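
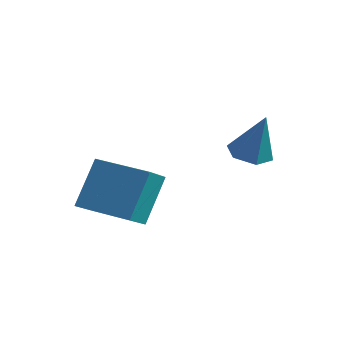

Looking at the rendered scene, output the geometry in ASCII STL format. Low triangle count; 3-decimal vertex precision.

solid 
facet normal -0.309 -0.025 -0.951
outer loop
vertex 4.111 2.382 1.519
vertex 3.529 2.887 1.695
vertex 4.232 3.161 1.459
endloop
endfacet
facet normal 0.987 -0.149 0.054
outer loop
vertex 4.111 2.382 1.519
vertex 4.232 3.161 1.459
vertex 4.091 2.933 3.425
endloop
endfacet
facet normal -0.309 -0.025 -0.951
outer loop
vertex 4.232 3.161 1.459
vertex 3.529 2.887 1.695
vertex 3.65 3.666 1.635
endloop
endfacet
facet normal 0.672 0.728 0.133
outer loop
vertex 4.232 3.161 1.459
vertex 3.65 3.666 1.635
vertex 4.091 2.933 3.425
endloop
endfacet
facet normal -0.308 -0.025 -0.951
outer loop
vertex 3.65 3.666 1.635
vertex 3.529 2.887 1.695
vertex 2.948 3.392 1.87
endloop
endfacet
facet normal -0.207 0.886 0.414
outer loop
vertex 3.65 3.666 1.635
vertex 2.948 3.392 1.87
vertex 4.091 2.933 3.425
endloop
endfacet
facet normal -0.308 -0.025 -0.951
outer loop
vertex 2.948 3.392 1.87
vertex 3.529 2.887 1.695
vertex 2.826 2.614 1.93
endloop
endfacet
facet normal -0.770 0.168 0.616
outer loop
vertex 2.948 3.392 1.87
vertex 2.826 2.614 1.93
vertex 4.091 2.933 3.425
endloop
endfacet
facet normal -0.309 -0.024 -0.951
outer loop
vertex 2.826 2.614 1.93
vertex 3.529 2.887 1.695
vertex 3.408 2.109 1.754
endloop
endfacet
facet normal -0.455 -0.711 0.536
outer loop
vertex 2.826 2.614 1.93
vertex 3.408 2.109 1.754
vertex 4.091 2.933 3.425
endloop
endfacet
facet normal -0.309 -0.024 -0.951
outer loop
vertex 3.408 2.109 1.754
vertex 3.529 2.887 1.695
vertex 4.111 2.382 1.519
endloop
endfacet
facet normal 0.423 -0.869 0.256
outer loop
vertex 3.408 2.109 1.754
vertex 4.111 2.382 1.519
vertex 4.091 2.933 3.425
endloop
endfacet
facet normal -0.996 -0.080 0.035
outer loop
vertex -1.025 -0.428 -0.721
vertex -1.056 0.71 0.984
vertex -1.126 0.541 -1.37
endloop
endfacet
facet normal 0.015 -0.555 -0.832
outer loop
vertex 0.976 0.71 -1.444
vertex -1.025 -0.428 -0.721
vertex -1.126 0.541 -1.37
endloop
endfacet
facet normal -0.996 -0.080 0.035
outer loop
vertex -1.126 0.541 -1.37
vertex -1.056 0.71 0.984
vertex -1.157 1.679 0.335
endloop
endfacet
facet normal -0.086 0.828 -0.554
outer loop
vertex -1.157 1.679 0.335
vertex 0.976 0.71 -1.444
vertex -1.126 0.541 -1.37
endloop
endfacet
facet normal 0.086 -0.828 0.554
outer loop
vertex -1.025 -0.428 -0.721
vertex 1.046 0.879 0.91
vertex -1.056 0.71 0.984
endloop
endfacet
facet normal 0.015 -0.555 -0.832
outer loop
vertex 1.077 -0.259 -0.795
vertex -1.025 -0.428 -0.721
vertex 0.976 0.71 -1.444
endloop
endfacet
facet normal 0.086 -0.828 0.554
outer loop
vertex 1.077 -0.259 -0.795
vertex 1.046 0.879 0.91
vertex -1.025 -0.428 -0.721
endloop
endfacet
facet normal -0.015 0.555 0.832
outer loop
vertex -1.056 0.71 0.984
vertex 1.046 0.879 0.91
vertex -1.157 1.679 0.335
endloop
endfacet
facet normal -0.086 0.828 -0.554
outer loop
vertex 0.945 1.848 0.261
vertex 0.976 0.71 -1.444
vertex -1.157 1.679 0.335
endloop
endfacet
facet normal -0.015 0.555 0.832
outer loop
vertex -1.157 1.679 0.335
vertex 1.046 0.879 0.91
vertex 0.945 1.848 0.261
endloop
endfacet
facet normal 0.996 0.080 -0.035
outer loop
vertex 0.945 1.848 0.261
vertex 1.077 -0.259 -0.795
vertex 0.976 0.71 -1.444
endloop
endfacet
facet normal 0.996 0.080 -0.035
outer loop
vertex 1.046 0.879 0.91
vertex 1.077 -0.259 -0.795
vertex 0.945 1.848 0.261
endloop
endfacet

endsolid


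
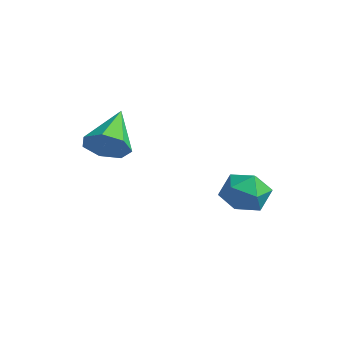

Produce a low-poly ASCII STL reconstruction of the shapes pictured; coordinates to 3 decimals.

solid 
facet normal 0.556 -0.628 -0.545
outer loop
vertex -2.775 -2.896 1.832
vertex -3.12 -2.532 1.06
vertex -2.371 -2.276 1.529
endloop
endfacet
facet normal 0.395 0.183 0.900
outer loop
vertex -2.775 -2.896 1.832
vertex -2.371 -2.276 1.529
vertex -4.22 -1.288 2.14
endloop
endfacet
facet normal 0.556 -0.628 -0.545
outer loop
vertex -2.371 -2.276 1.529
vertex -3.12 -2.532 1.06
vertex -2.532 -1.85 0.874
endloop
endfacet
facet normal 0.530 0.765 0.367
outer loop
vertex -2.371 -2.276 1.529
vertex -2.532 -1.85 0.874
vertex -4.22 -1.288 2.14
endloop
endfacet
facet normal 0.556 -0.628 -0.545
outer loop
vertex -2.532 -1.85 0.874
vertex -3.12 -2.532 1.06
vertex -3.135 -1.937 0.359
endloop
endfacet
facet normal 0.105 0.953 -0.284
outer loop
vertex -2.532 -1.85 0.874
vertex -3.135 -1.937 0.359
vertex -4.22 -1.288 2.14
endloop
endfacet
facet normal 0.555 -0.628 -0.545
outer loop
vertex -3.135 -1.937 0.359
vertex -3.12 -2.532 1.06
vertex -3.728 -2.472 0.372
endloop
endfacet
facet normal -0.560 0.608 -0.563
outer loop
vertex -3.135 -1.937 0.359
vertex -3.728 -2.472 0.372
vertex -4.22 -1.288 2.14
endloop
endfacet
facet normal 0.555 -0.628 -0.545
outer loop
vertex -3.728 -2.472 0.372
vertex -3.12 -2.532 1.06
vertex -3.863 -3.052 0.903
endloop
endfacet
facet normal -0.966 -0.013 -0.260
outer loop
vertex -3.728 -2.472 0.372
vertex -3.863 -3.052 0.903
vertex -4.22 -1.288 2.14
endloop
endfacet
facet normal 0.555 -0.628 -0.545
outer loop
vertex -3.863 -3.052 0.903
vertex -3.12 -2.532 1.06
vertex -3.438 -3.241 1.553
endloop
endfacet
facet normal -0.804 -0.442 0.398
outer loop
vertex -3.863 -3.052 0.903
vertex -3.438 -3.241 1.553
vertex -4.22 -1.288 2.14
endloop
endfacet
facet normal 0.556 -0.628 -0.545
outer loop
vertex -3.438 -3.241 1.553
vertex -3.12 -2.532 1.06
vertex -2.775 -2.896 1.832
endloop
endfacet
facet normal -0.200 -0.355 0.913
outer loop
vertex -3.438 -3.241 1.553
vertex -2.775 -2.896 1.832
vertex -4.22 -1.288 2.14
endloop
endfacet
facet normal -0.048 0.998 0.030
outer loop
vertex -1.188 2.569 -1.908
vertex -1.378 2.53 -0.917
vertex -0.425 2.586 -1.247
endloop
endfacet
facet normal 0.400 0.780 -0.481
outer loop
vertex -1.188 2.569 -1.908
vertex -0.425 2.586 -1.247
vertex -0.353 2.031 -2.087
endloop
endfacet
facet normal 0.034 0.363 -0.931
outer loop
vertex -1.188 2.569 -1.908
vertex -0.353 2.031 -2.087
vertex -1.26 1.631 -2.276
endloop
endfacet
facet normal -0.639 0.323 -0.698
outer loop
vertex -1.188 2.569 -1.908
vertex -1.26 1.631 -2.276
vertex -1.894 1.94 -1.553
endloop
endfacet
facet normal -0.690 0.716 -0.104
outer loop
vertex -1.188 2.569 -1.908
vertex -1.894 1.94 -1.553
vertex -1.378 2.53 -0.917
endloop
endfacet
facet normal 0.907 0.383 -0.175
outer loop
vertex -0.353 2.031 -2.087
vertex -0.425 2.586 -1.247
vertex -0.026 1.66 -1.207
endloop
endfacet
facet normal 0.182 0.736 0.652
outer loop
vertex -0.425 2.586 -1.247
vertex -1.378 2.53 -0.917
vertex -0.66 1.969 -0.484
endloop
endfacet
facet normal -0.856 0.279 0.436
outer loop
vertex -1.378 2.53 -0.917
vertex -1.894 1.94 -1.553
vertex -1.567 1.569 -0.673
endloop
endfacet
facet normal -0.773 -0.356 -0.526
outer loop
vertex -1.894 1.94 -1.553
vertex -1.26 1.631 -2.276
vertex -1.495 1.014 -1.513
endloop
endfacet
facet normal 0.317 -0.291 -0.903
outer loop
vertex -1.26 1.631 -2.276
vertex -0.353 2.031 -2.087
vertex -0.542 1.07 -1.843
endloop
endfacet
facet normal 0.639 -0.323 0.698
outer loop
vertex -0.732 1.031 -0.852
vertex -0.026 1.66 -1.207
vertex -0.66 1.969 -0.484
endloop
endfacet
facet normal -0.034 -0.363 0.931
outer loop
vertex -0.732 1.031 -0.852
vertex -0.66 1.969 -0.484
vertex -1.567 1.569 -0.673
endloop
endfacet
facet normal -0.400 -0.780 0.481
outer loop
vertex -0.732 1.031 -0.852
vertex -1.567 1.569 -0.673
vertex -1.495 1.014 -1.513
endloop
endfacet
facet normal 0.048 -0.998 -0.030
outer loop
vertex -0.732 1.031 -0.852
vertex -1.495 1.014 -1.513
vertex -0.542 1.07 -1.843
endloop
endfacet
facet normal 0.690 -0.716 0.104
outer loop
vertex -0.732 1.031 -0.852
vertex -0.542 1.07 -1.843
vertex -0.026 1.66 -1.207
endloop
endfacet
facet normal 0.773 0.356 0.526
outer loop
vertex -0.66 1.969 -0.484
vertex -0.026 1.66 -1.207
vertex -0.425 2.586 -1.247
endloop
endfacet
facet normal -0.317 0.291 0.903
outer loop
vertex -1.567 1.569 -0.673
vertex -0.66 1.969 -0.484
vertex -1.378 2.53 -0.917
endloop
endfacet
facet normal -0.907 -0.383 0.175
outer loop
vertex -1.495 1.014 -1.513
vertex -1.567 1.569 -0.673
vertex -1.894 1.94 -1.553
endloop
endfacet
facet normal -0.182 -0.736 -0.652
outer loop
vertex -0.542 1.07 -1.843
vertex -1.495 1.014 -1.513
vertex -1.26 1.631 -2.276
endloop
endfacet
facet normal 0.856 -0.279 -0.436
outer loop
vertex -0.026 1.66 -1.207
vertex -0.542 1.07 -1.843
vertex -0.353 2.031 -2.087
endloop
endfacet

endsolid


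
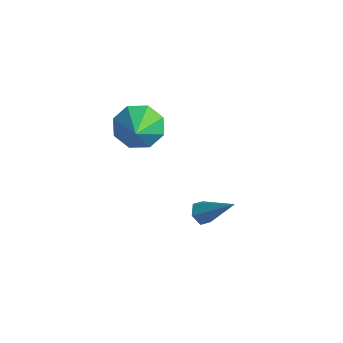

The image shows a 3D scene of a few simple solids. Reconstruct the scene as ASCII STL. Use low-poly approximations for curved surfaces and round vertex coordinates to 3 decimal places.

solid 
facet normal -0.653 0.553 -0.517
outer loop
vertex -2.74 -0.666 2.392
vertex -3.38 -0.704 3.16
vertex -2.641 -0.089 2.884
endloop
endfacet
facet normal 0.979 0.005 -0.202
outer loop
vertex -2.74 -0.666 2.392
vertex -2.641 -0.089 2.884
vertex -2.42 -1.516 3.92
endloop
endfacet
facet normal -0.653 0.553 -0.518
outer loop
vertex -2.641 -0.089 2.884
vertex -3.38 -0.704 3.16
vertex -2.975 0.129 3.538
endloop
endfacet
facet normal 0.872 0.369 0.322
outer loop
vertex -2.641 -0.089 2.884
vertex -2.975 0.129 3.538
vertex -2.42 -1.516 3.92
endloop
endfacet
facet normal -0.653 0.553 -0.518
outer loop
vertex -2.975 0.129 3.538
vertex -3.38 -0.704 3.16
vertex -3.546 -0.141 3.97
endloop
endfacet
facet normal 0.457 0.345 0.820
outer loop
vertex -2.975 0.129 3.538
vertex -3.546 -0.141 3.97
vertex -2.42 -1.516 3.92
endloop
endfacet
facet normal -0.653 0.553 -0.518
outer loop
vertex -3.546 -0.141 3.97
vertex -3.38 -0.704 3.16
vertex -4.02 -0.741 3.927
endloop
endfacet
facet normal -0.022 -0.054 0.998
outer loop
vertex -3.546 -0.141 3.97
vertex -4.02 -0.741 3.927
vertex -2.42 -1.516 3.92
endloop
endfacet
facet normal -0.652 0.553 -0.518
outer loop
vertex -4.02 -0.741 3.927
vertex -3.38 -0.704 3.16
vertex -4.119 -1.318 3.435
endloop
endfacet
facet normal -0.284 -0.593 0.753
outer loop
vertex -4.02 -0.741 3.927
vertex -4.119 -1.318 3.435
vertex -2.42 -1.516 3.92
endloop
endfacet
facet normal -0.652 0.553 -0.518
outer loop
vertex -4.119 -1.318 3.435
vertex -3.38 -0.704 3.16
vertex -3.785 -1.536 2.781
endloop
endfacet
facet normal -0.177 -0.957 0.229
outer loop
vertex -4.119 -1.318 3.435
vertex -3.785 -1.536 2.781
vertex -2.42 -1.516 3.92
endloop
endfacet
facet normal -0.653 0.553 -0.517
outer loop
vertex -3.785 -1.536 2.781
vertex -3.38 -0.704 3.16
vertex -3.214 -1.266 2.349
endloop
endfacet
facet normal 0.238 -0.933 -0.269
outer loop
vertex -3.785 -1.536 2.781
vertex -3.214 -1.266 2.349
vertex -2.42 -1.516 3.92
endloop
endfacet
facet normal -0.653 0.553 -0.517
outer loop
vertex -3.214 -1.266 2.349
vertex -3.38 -0.704 3.16
vertex -2.74 -0.666 2.392
endloop
endfacet
facet normal 0.717 -0.534 -0.447
outer loop
vertex -3.214 -1.266 2.349
vertex -2.74 -0.666 2.392
vertex -2.42 -1.516 3.92
endloop
endfacet
facet normal -0.671 -0.334 -0.662
outer loop
vertex 1.146 -1.307 1.269
vertex 0.79 -0.984 1.467
vertex 1.095 -0.826 1.078
endloop
endfacet
facet normal 0.882 -0.090 -0.462
outer loop
vertex 1.146 -1.307 1.269
vertex 1.095 -0.826 1.078
vertex 1.93 -0.416 2.593
endloop
endfacet
facet normal -0.671 -0.334 -0.662
outer loop
vertex 1.095 -0.826 1.078
vertex 0.79 -0.984 1.467
vertex 0.739 -0.503 1.276
endloop
endfacet
facet normal 0.446 0.771 -0.455
outer loop
vertex 1.095 -0.826 1.078
vertex 0.739 -0.503 1.276
vertex 1.93 -0.416 2.593
endloop
endfacet
facet normal -0.671 -0.334 -0.662
outer loop
vertex 0.739 -0.503 1.276
vertex 0.79 -0.984 1.467
vertex 0.433 -0.661 1.666
endloop
endfacet
facet normal -0.265 0.948 0.177
outer loop
vertex 0.739 -0.503 1.276
vertex 0.433 -0.661 1.666
vertex 1.93 -0.416 2.593
endloop
endfacet
facet normal -0.671 -0.334 -0.662
outer loop
vertex 0.433 -0.661 1.666
vertex 0.79 -0.984 1.467
vertex 0.484 -1.142 1.857
endloop
endfacet
facet normal -0.539 0.261 0.801
outer loop
vertex 0.433 -0.661 1.666
vertex 0.484 -1.142 1.857
vertex 1.93 -0.416 2.593
endloop
endfacet
facet normal -0.671 -0.334 -0.662
outer loop
vertex 0.484 -1.142 1.857
vertex 0.79 -0.984 1.467
vertex 0.84 -1.465 1.659
endloop
endfacet
facet normal -0.103 -0.600 0.794
outer loop
vertex 0.484 -1.142 1.857
vertex 0.84 -1.465 1.659
vertex 1.93 -0.416 2.593
endloop
endfacet
facet normal -0.671 -0.334 -0.662
outer loop
vertex 0.84 -1.465 1.659
vertex 0.79 -0.984 1.467
vertex 1.146 -1.307 1.269
endloop
endfacet
facet normal 0.608 -0.777 0.163
outer loop
vertex 0.84 -1.465 1.659
vertex 1.146 -1.307 1.269
vertex 1.93 -0.416 2.593
endloop
endfacet

endsolid


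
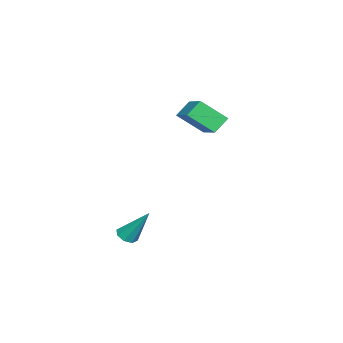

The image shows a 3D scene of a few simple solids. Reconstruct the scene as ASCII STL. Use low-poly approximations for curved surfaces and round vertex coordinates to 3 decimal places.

solid 
facet normal -0.080 -0.557 -0.827
outer loop
vertex 1.538 -0.411 -3.985
vertex 0.946 -0.455 -3.898
vertex 1.304 -0.073 -4.19
endloop
endfacet
facet normal 0.849 0.515 -0.120
outer loop
vertex 1.538 -0.411 -3.985
vertex 1.304 -0.073 -4.19
vertex 1.114 0.715 -2.162
endloop
endfacet
facet normal -0.080 -0.557 -0.827
outer loop
vertex 1.304 -0.073 -4.19
vertex 0.946 -0.455 -3.898
vertex 0.861 0.041 -4.224
endloop
endfacet
facet normal 0.259 0.908 -0.329
outer loop
vertex 1.304 -0.073 -4.19
vertex 0.861 0.041 -4.224
vertex 1.114 0.715 -2.162
endloop
endfacet
facet normal -0.079 -0.557 -0.827
outer loop
vertex 0.861 0.041 -4.224
vertex 0.946 -0.455 -3.898
vertex 0.467 -0.136 -4.067
endloop
endfacet
facet normal -0.472 0.854 -0.221
outer loop
vertex 0.861 0.041 -4.224
vertex 0.467 -0.136 -4.067
vertex 1.114 0.715 -2.162
endloop
endfacet
facet normal -0.079 -0.557 -0.827
outer loop
vertex 0.467 -0.136 -4.067
vertex 0.946 -0.455 -3.898
vertex 0.354 -0.5 -3.811
endloop
endfacet
facet normal -0.914 0.382 0.140
outer loop
vertex 0.467 -0.136 -4.067
vertex 0.354 -0.5 -3.811
vertex 1.114 0.715 -2.162
endloop
endfacet
facet normal -0.079 -0.559 -0.825
outer loop
vertex 0.354 -0.5 -3.811
vertex 0.946 -0.455 -3.898
vertex 0.588 -0.837 -3.605
endloop
endfacet
facet normal -0.808 -0.230 0.542
outer loop
vertex 0.354 -0.5 -3.811
vertex 0.588 -0.837 -3.605
vertex 1.114 0.715 -2.162
endloop
endfacet
facet normal -0.080 -0.558 -0.826
outer loop
vertex 0.588 -0.837 -3.605
vertex 0.946 -0.455 -3.898
vertex 1.031 -0.951 -3.571
endloop
endfacet
facet normal -0.218 -0.624 0.750
outer loop
vertex 0.588 -0.837 -3.605
vertex 1.031 -0.951 -3.571
vertex 1.114 0.715 -2.162
endloop
endfacet
facet normal -0.082 -0.558 -0.826
outer loop
vertex 1.031 -0.951 -3.571
vertex 0.946 -0.455 -3.898
vertex 1.425 -0.775 -3.729
endloop
endfacet
facet normal 0.512 -0.569 0.643
outer loop
vertex 1.031 -0.951 -3.571
vertex 1.425 -0.775 -3.729
vertex 1.114 0.715 -2.162
endloop
endfacet
facet normal -0.080 -0.557 -0.827
outer loop
vertex 1.425 -0.775 -3.729
vertex 0.946 -0.455 -3.898
vertex 1.538 -0.411 -3.985
endloop
endfacet
facet normal 0.954 -0.098 0.282
outer loop
vertex 1.425 -0.775 -3.729
vertex 1.538 -0.411 -3.985
vertex 1.114 0.715 -2.162
endloop
endfacet
facet normal -0.768 -0.518 -0.376
outer loop
vertex -3.654 0.492 2.314
vertex -4.321 0.951 3.044
vertex -3.982 1.787 1.2
endloop
endfacet
facet normal 0.612 -0.421 -0.669
outer loop
vertex -2.439 2.829 1.956
vertex -3.654 0.492 2.314
vertex -3.982 1.787 1.2
endloop
endfacet
facet normal -0.768 -0.518 -0.376
outer loop
vertex -3.982 1.787 1.2
vertex -4.321 0.951 3.044
vertex -4.649 2.246 1.929
endloop
endfacet
facet normal -0.188 0.744 -0.641
outer loop
vertex -4.649 2.246 1.929
vertex -2.439 2.829 1.956
vertex -3.982 1.787 1.2
endloop
endfacet
facet normal 0.189 -0.744 0.641
outer loop
vertex -3.654 0.492 2.314
vertex -2.778 1.993 3.8
vertex -4.321 0.951 3.044
endloop
endfacet
facet normal 0.613 -0.421 -0.669
outer loop
vertex -2.111 1.534 3.071
vertex -3.654 0.492 2.314
vertex -2.439 2.829 1.956
endloop
endfacet
facet normal 0.188 -0.744 0.641
outer loop
vertex -2.111 1.534 3.071
vertex -2.778 1.993 3.8
vertex -3.654 0.492 2.314
endloop
endfacet
facet normal -0.612 0.421 0.669
outer loop
vertex -4.321 0.951 3.044
vertex -2.778 1.993 3.8
vertex -4.649 2.246 1.929
endloop
endfacet
facet normal -0.189 0.745 -0.640
outer loop
vertex -3.106 3.288 2.686
vertex -2.439 2.829 1.956
vertex -4.649 2.246 1.929
endloop
endfacet
facet normal -0.612 0.421 0.669
outer loop
vertex -4.649 2.246 1.929
vertex -2.778 1.993 3.8
vertex -3.106 3.288 2.686
endloop
endfacet
facet normal 0.768 0.518 0.376
outer loop
vertex -3.106 3.288 2.686
vertex -2.111 1.534 3.071
vertex -2.439 2.829 1.956
endloop
endfacet
facet normal 0.768 0.518 0.376
outer loop
vertex -2.778 1.993 3.8
vertex -2.111 1.534 3.071
vertex -3.106 3.288 2.686
endloop
endfacet

endsolid


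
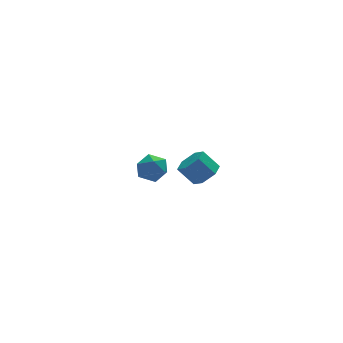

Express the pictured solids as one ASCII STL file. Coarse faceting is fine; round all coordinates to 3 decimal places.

solid 
facet normal 0.025 0.945 0.326
outer loop
vertex 2.21 4.265 -3.372
vertex 2.632 3.975 -2.563
vertex 3.165 4.221 -3.319
endloop
endfacet
facet normal 0.064 0.920 -0.387
outer loop
vertex 2.21 4.265 -3.372
vertex 3.165 4.221 -3.319
vertex 2.715 3.92 -4.108
endloop
endfacet
facet normal -0.517 0.582 -0.628
outer loop
vertex 2.21 4.265 -3.372
vertex 2.715 3.92 -4.108
vertex 1.904 3.489 -3.84
endloop
endfacet
facet normal -0.915 0.399 -0.064
outer loop
vertex 2.21 4.265 -3.372
vertex 1.904 3.489 -3.84
vertex 1.852 3.523 -2.885
endloop
endfacet
facet normal -0.578 0.624 0.525
outer loop
vertex 2.21 4.265 -3.372
vertex 1.852 3.523 -2.885
vertex 2.632 3.975 -2.563
endloop
endfacet
facet normal 0.634 0.529 -0.564
outer loop
vertex 2.715 3.92 -4.108
vertex 3.165 4.221 -3.319
vertex 3.448 3.417 -3.755
endloop
endfacet
facet normal 0.573 0.569 0.589
outer loop
vertex 3.165 4.221 -3.319
vertex 2.632 3.975 -2.563
vertex 3.396 3.451 -2.8
endloop
endfacet
facet normal -0.406 0.050 0.913
outer loop
vertex 2.632 3.975 -2.563
vertex 1.852 3.523 -2.885
vertex 2.585 3.02 -2.532
endloop
endfacet
facet normal -0.949 -0.312 -0.041
outer loop
vertex 1.852 3.523 -2.885
vertex 1.904 3.489 -3.84
vertex 2.135 2.719 -3.321
endloop
endfacet
facet normal -0.306 -0.016 -0.952
outer loop
vertex 1.904 3.489 -3.84
vertex 2.715 3.92 -4.108
vertex 2.668 2.965 -4.077
endloop
endfacet
facet normal 0.915 -0.399 0.064
outer loop
vertex 3.09 2.675 -3.268
vertex 3.448 3.417 -3.755
vertex 3.396 3.451 -2.8
endloop
endfacet
facet normal 0.517 -0.582 0.628
outer loop
vertex 3.09 2.675 -3.268
vertex 3.396 3.451 -2.8
vertex 2.585 3.02 -2.532
endloop
endfacet
facet normal -0.064 -0.920 0.387
outer loop
vertex 3.09 2.675 -3.268
vertex 2.585 3.02 -2.532
vertex 2.135 2.719 -3.321
endloop
endfacet
facet normal -0.025 -0.945 -0.326
outer loop
vertex 3.09 2.675 -3.268
vertex 2.135 2.719 -3.321
vertex 2.668 2.965 -4.077
endloop
endfacet
facet normal 0.578 -0.624 -0.525
outer loop
vertex 3.09 2.675 -3.268
vertex 2.668 2.965 -4.077
vertex 3.448 3.417 -3.755
endloop
endfacet
facet normal 0.949 0.312 0.041
outer loop
vertex 3.396 3.451 -2.8
vertex 3.448 3.417 -3.755
vertex 3.165 4.221 -3.319
endloop
endfacet
facet normal 0.306 0.016 0.952
outer loop
vertex 2.585 3.02 -2.532
vertex 3.396 3.451 -2.8
vertex 2.632 3.975 -2.563
endloop
endfacet
facet normal -0.634 -0.529 0.564
outer loop
vertex 2.135 2.719 -3.321
vertex 2.585 3.02 -2.532
vertex 1.852 3.523 -2.885
endloop
endfacet
facet normal -0.573 -0.569 -0.589
outer loop
vertex 2.668 2.965 -4.077
vertex 2.135 2.719 -3.321
vertex 1.904 3.489 -3.84
endloop
endfacet
facet normal 0.406 -0.050 -0.913
outer loop
vertex 3.448 3.417 -3.755
vertex 2.668 2.965 -4.077
vertex 2.715 3.92 -4.108
endloop
endfacet
facet normal 0.564 -0.339 -0.753
outer loop
vertex 3.616 -2.718 0.166
vertex 3.146 -3.388 0.116
vertex 2.958 -2.723 -0.324
endloop
endfacet
facet normal 0.198 0.941 -0.275
outer loop
vertex 3.616 -2.718 0.166
vertex 2.958 -2.723 -0.324
vertex 2.923 -2.301 1.093
endloop
endfacet
facet normal 0.198 0.941 -0.275
outer loop
vertex 2.923 -2.301 1.093
vertex 2.958 -2.723 -0.324
vertex 2.265 -2.306 0.603
endloop
endfacet
facet normal -0.564 0.339 0.753
outer loop
vertex 2.923 -2.301 1.093
vertex 2.265 -2.306 0.603
vertex 2.454 -2.972 1.044
endloop
endfacet
facet normal 0.563 -0.340 -0.754
outer loop
vertex 2.958 -2.723 -0.324
vertex 3.146 -3.388 0.116
vertex 2.488 -3.393 -0.373
endloop
endfacet
facet normal -0.596 0.466 -0.655
outer loop
vertex 2.958 -2.723 -0.324
vertex 2.488 -3.393 -0.373
vertex 2.265 -2.306 0.603
endloop
endfacet
facet normal -0.596 0.465 -0.654
outer loop
vertex 2.265 -2.306 0.603
vertex 2.488 -3.393 -0.373
vertex 1.796 -2.976 0.554
endloop
endfacet
facet normal -0.563 0.339 0.754
outer loop
vertex 2.265 -2.306 0.603
vertex 1.796 -2.976 0.554
vertex 2.454 -2.972 1.044
endloop
endfacet
facet normal 0.563 -0.338 -0.754
outer loop
vertex 2.488 -3.393 -0.373
vertex 3.146 -3.388 0.116
vertex 2.677 -4.059 0.067
endloop
endfacet
facet normal -0.794 -0.476 -0.379
outer loop
vertex 2.488 -3.393 -0.373
vertex 2.677 -4.059 0.067
vertex 1.796 -2.976 0.554
endloop
endfacet
facet normal -0.794 -0.475 -0.380
outer loop
vertex 1.796 -2.976 0.554
vertex 2.677 -4.059 0.067
vertex 1.984 -3.642 0.994
endloop
endfacet
facet normal -0.563 0.339 0.754
outer loop
vertex 1.796 -2.976 0.554
vertex 1.984 -3.642 0.994
vertex 2.454 -2.972 1.044
endloop
endfacet
facet normal 0.564 -0.339 -0.753
outer loop
vertex 2.677 -4.059 0.067
vertex 3.146 -3.388 0.116
vertex 3.335 -4.054 0.557
endloop
endfacet
facet normal -0.198 -0.941 0.275
outer loop
vertex 2.677 -4.059 0.067
vertex 3.335 -4.054 0.557
vertex 1.984 -3.642 0.994
endloop
endfacet
facet normal -0.198 -0.941 0.275
outer loop
vertex 1.984 -3.642 0.994
vertex 3.335 -4.054 0.557
vertex 2.642 -3.637 1.484
endloop
endfacet
facet normal -0.564 0.339 0.753
outer loop
vertex 1.984 -3.642 0.994
vertex 2.642 -3.637 1.484
vertex 2.454 -2.972 1.044
endloop
endfacet
facet normal 0.563 -0.339 -0.754
outer loop
vertex 3.335 -4.054 0.557
vertex 3.146 -3.388 0.116
vertex 3.804 -3.384 0.606
endloop
endfacet
facet normal 0.596 -0.465 0.655
outer loop
vertex 3.335 -4.054 0.557
vertex 3.804 -3.384 0.606
vertex 2.642 -3.637 1.484
endloop
endfacet
facet normal 0.596 -0.466 0.654
outer loop
vertex 2.642 -3.637 1.484
vertex 3.804 -3.384 0.606
vertex 3.112 -2.967 1.533
endloop
endfacet
facet normal -0.563 0.340 0.754
outer loop
vertex 2.642 -3.637 1.484
vertex 3.112 -2.967 1.533
vertex 2.454 -2.972 1.044
endloop
endfacet
facet normal 0.563 -0.339 -0.754
outer loop
vertex 3.804 -3.384 0.606
vertex 3.146 -3.388 0.116
vertex 3.616 -2.718 0.166
endloop
endfacet
facet normal 0.794 0.475 0.379
outer loop
vertex 3.804 -3.384 0.606
vertex 3.616 -2.718 0.166
vertex 3.112 -2.967 1.533
endloop
endfacet
facet normal 0.794 0.476 0.379
outer loop
vertex 3.112 -2.967 1.533
vertex 3.616 -2.718 0.166
vertex 2.923 -2.301 1.093
endloop
endfacet
facet normal -0.563 0.338 0.754
outer loop
vertex 3.112 -2.967 1.533
vertex 2.923 -2.301 1.093
vertex 2.454 -2.972 1.044
endloop
endfacet

endsolid


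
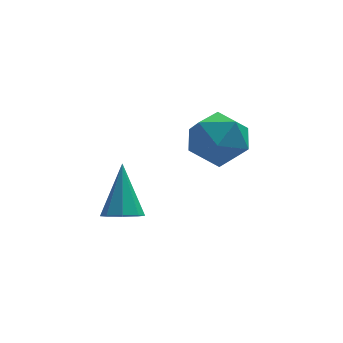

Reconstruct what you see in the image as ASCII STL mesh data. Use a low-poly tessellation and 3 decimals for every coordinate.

solid 
facet normal -0.099 -0.628 -0.772
outer loop
vertex -2.619 -1.946 -3.147
vertex -3.146 -2.244 -2.837
vertex -3.074 -1.724 -3.269
endloop
endfacet
facet normal 0.484 0.812 -0.325
outer loop
vertex -2.619 -1.946 -3.147
vertex -3.074 -1.724 -3.269
vertex -2.954 -1.016 -1.323
endloop
endfacet
facet normal -0.099 -0.628 -0.772
outer loop
vertex -3.074 -1.724 -3.269
vertex -3.146 -2.244 -2.837
vertex -3.571 -1.807 -3.138
endloop
endfacet
facet normal -0.237 0.917 -0.319
outer loop
vertex -3.074 -1.724 -3.269
vertex -3.571 -1.807 -3.138
vertex -2.954 -1.016 -1.323
endloop
endfacet
facet normal -0.097 -0.627 -0.773
outer loop
vertex -3.571 -1.807 -3.138
vertex -3.146 -2.244 -2.837
vertex -3.819 -2.146 -2.832
endloop
endfacet
facet normal -0.802 0.598 0.012
outer loop
vertex -3.571 -1.807 -3.138
vertex -3.819 -2.146 -2.832
vertex -2.954 -1.016 -1.323
endloop
endfacet
facet normal -0.097 -0.627 -0.773
outer loop
vertex -3.819 -2.146 -2.832
vertex -3.146 -2.244 -2.837
vertex -3.673 -2.543 -2.528
endloop
endfacet
facet normal -0.879 0.040 0.474
outer loop
vertex -3.819 -2.146 -2.832
vertex -3.673 -2.543 -2.528
vertex -2.954 -1.016 -1.323
endloop
endfacet
facet normal -0.098 -0.626 -0.773
outer loop
vertex -3.673 -2.543 -2.528
vertex -3.146 -2.244 -2.837
vertex -3.218 -2.765 -2.406
endloop
endfacet
facet normal -0.424 -0.430 0.797
outer loop
vertex -3.673 -2.543 -2.528
vertex -3.218 -2.765 -2.406
vertex -2.954 -1.016 -1.323
endloop
endfacet
facet normal -0.099 -0.626 -0.773
outer loop
vertex -3.218 -2.765 -2.406
vertex -3.146 -2.244 -2.837
vertex -2.721 -2.682 -2.537
endloop
endfacet
facet normal 0.298 -0.535 0.791
outer loop
vertex -3.218 -2.765 -2.406
vertex -2.721 -2.682 -2.537
vertex -2.954 -1.016 -1.323
endloop
endfacet
facet normal -0.098 -0.625 -0.774
outer loop
vertex -2.721 -2.682 -2.537
vertex -3.146 -2.244 -2.837
vertex -2.473 -2.342 -2.843
endloop
endfacet
facet normal 0.862 -0.215 0.460
outer loop
vertex -2.721 -2.682 -2.537
vertex -2.473 -2.342 -2.843
vertex -2.954 -1.016 -1.323
endloop
endfacet
facet normal -0.098 -0.629 -0.772
outer loop
vertex -2.473 -2.342 -2.843
vertex -3.146 -2.244 -2.837
vertex -2.619 -1.946 -3.147
endloop
endfacet
facet normal 0.939 0.344 -0.003
outer loop
vertex -2.473 -2.342 -2.843
vertex -2.619 -1.946 -3.147
vertex -2.954 -1.016 -1.323
endloop
endfacet
facet normal -0.944 0.128 0.304
outer loop
vertex -0.442 1.334 -1.608
vertex -0.665 0.21 -1.827
vertex -0.282 0.535 -0.773
endloop
endfacet
facet normal -0.504 0.574 0.645
outer loop
vertex -0.442 1.334 -1.608
vertex -0.282 0.535 -0.773
vertex 0.5 1.388 -0.92
endloop
endfacet
facet normal -0.171 0.973 0.157
outer loop
vertex -0.442 1.334 -1.608
vertex 0.5 1.388 -0.92
vertex 0.601 1.591 -2.065
endloop
endfacet
facet normal -0.404 0.775 -0.487
outer loop
vertex -0.442 1.334 -1.608
vertex 0.601 1.591 -2.065
vertex -0.119 0.863 -2.626
endloop
endfacet
facet normal -0.883 0.252 -0.397
outer loop
vertex -0.442 1.334 -1.608
vertex -0.119 0.863 -2.626
vertex -0.665 0.21 -1.827
endloop
endfacet
facet normal -0.013 0.181 0.983
outer loop
vertex 0.5 1.388 -0.92
vertex -0.282 0.535 -0.773
vertex 0.859 0.297 -0.714
endloop
endfacet
facet normal -0.725 -0.539 0.429
outer loop
vertex -0.282 0.535 -0.773
vertex -0.665 0.21 -1.827
vertex 0.139 -0.431 -1.275
endloop
endfacet
facet normal -0.625 -0.338 -0.704
outer loop
vertex -0.665 0.21 -1.827
vertex -0.119 0.863 -2.626
vertex 0.24 -0.228 -2.42
endloop
endfacet
facet normal 0.150 0.506 -0.849
outer loop
vertex -0.119 0.863 -2.626
vertex 0.601 1.591 -2.065
vertex 1.022 0.625 -2.567
endloop
endfacet
facet normal 0.527 0.828 0.193
outer loop
vertex 0.601 1.591 -2.065
vertex 0.5 1.388 -0.92
vertex 1.405 0.95 -1.513
endloop
endfacet
facet normal 0.404 -0.775 0.487
outer loop
vertex 1.182 -0.174 -1.732
vertex 0.859 0.297 -0.714
vertex 0.139 -0.431 -1.275
endloop
endfacet
facet normal 0.171 -0.973 -0.157
outer loop
vertex 1.182 -0.174 -1.732
vertex 0.139 -0.431 -1.275
vertex 0.24 -0.228 -2.42
endloop
endfacet
facet normal 0.504 -0.574 -0.645
outer loop
vertex 1.182 -0.174 -1.732
vertex 0.24 -0.228 -2.42
vertex 1.022 0.625 -2.567
endloop
endfacet
facet normal 0.944 -0.128 -0.304
outer loop
vertex 1.182 -0.174 -1.732
vertex 1.022 0.625 -2.567
vertex 1.405 0.95 -1.513
endloop
endfacet
facet normal 0.883 -0.252 0.397
outer loop
vertex 1.182 -0.174 -1.732
vertex 1.405 0.95 -1.513
vertex 0.859 0.297 -0.714
endloop
endfacet
facet normal -0.150 -0.506 0.849
outer loop
vertex 0.139 -0.431 -1.275
vertex 0.859 0.297 -0.714
vertex -0.282 0.535 -0.773
endloop
endfacet
facet normal -0.527 -0.828 -0.193
outer loop
vertex 0.24 -0.228 -2.42
vertex 0.139 -0.431 -1.275
vertex -0.665 0.21 -1.827
endloop
endfacet
facet normal 0.013 -0.181 -0.983
outer loop
vertex 1.022 0.625 -2.567
vertex 0.24 -0.228 -2.42
vertex -0.119 0.863 -2.626
endloop
endfacet
facet normal 0.725 0.539 -0.429
outer loop
vertex 1.405 0.95 -1.513
vertex 1.022 0.625 -2.567
vertex 0.601 1.591 -2.065
endloop
endfacet
facet normal 0.625 0.338 0.704
outer loop
vertex 0.859 0.297 -0.714
vertex 1.405 0.95 -1.513
vertex 0.5 1.388 -0.92
endloop
endfacet

endsolid


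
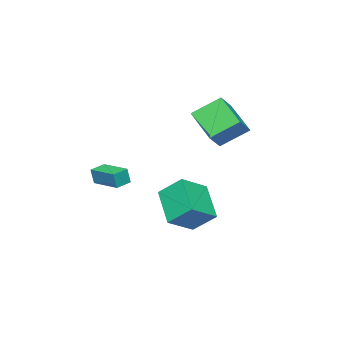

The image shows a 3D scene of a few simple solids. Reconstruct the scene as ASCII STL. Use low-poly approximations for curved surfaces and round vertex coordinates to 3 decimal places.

solid 
facet normal -0.970 0.186 0.153
outer loop
vertex 3.215 -0.094 1.794
vertex 3.53 1.427 1.939
vertex 3.104 0.008 0.968
endloop
endfacet
facet normal -0.202 -0.975 -0.093
outer loop
vertex 3.91 -0.147 0.841
vertex 3.215 -0.094 1.794
vertex 3.104 0.008 0.968
endloop
endfacet
facet normal -0.970 0.187 0.152
outer loop
vertex 3.104 0.008 0.968
vertex 3.53 1.427 1.939
vertex 3.42 1.529 1.112
endloop
endfacet
facet normal -0.132 0.121 -0.984
outer loop
vertex 3.42 1.529 1.112
vertex 3.91 -0.147 0.841
vertex 3.104 0.008 0.968
endloop
endfacet
facet normal 0.132 -0.121 0.984
outer loop
vertex 3.215 -0.094 1.794
vertex 4.336 1.272 1.812
vertex 3.53 1.427 1.939
endloop
endfacet
facet normal -0.202 -0.975 -0.093
outer loop
vertex 4.02 -0.249 1.668
vertex 3.215 -0.094 1.794
vertex 3.91 -0.147 0.841
endloop
endfacet
facet normal 0.131 -0.120 0.984
outer loop
vertex 4.02 -0.249 1.668
vertex 4.336 1.272 1.812
vertex 3.215 -0.094 1.794
endloop
endfacet
facet normal 0.202 0.975 0.093
outer loop
vertex 3.53 1.427 1.939
vertex 4.336 1.272 1.812
vertex 3.42 1.529 1.112
endloop
endfacet
facet normal -0.131 0.121 -0.984
outer loop
vertex 4.225 1.374 0.986
vertex 3.91 -0.147 0.841
vertex 3.42 1.529 1.112
endloop
endfacet
facet normal 0.202 0.975 0.093
outer loop
vertex 3.42 1.529 1.112
vertex 4.336 1.272 1.812
vertex 4.225 1.374 0.986
endloop
endfacet
facet normal 0.971 -0.187 -0.152
outer loop
vertex 4.225 1.374 0.986
vertex 4.02 -0.249 1.668
vertex 3.91 -0.147 0.841
endloop
endfacet
facet normal 0.970 -0.187 -0.153
outer loop
vertex 4.336 1.272 1.812
vertex 4.02 -0.249 1.668
vertex 4.225 1.374 0.986
endloop
endfacet
facet normal -0.524 0.634 0.568
outer loop
vertex -2.35 2.506 4.916
vertex -1.605 4.056 3.875
vertex -3.331 2.428 4.098
endloop
endfacet
facet normal -0.371 -0.771 0.518
outer loop
vertex -2.435 1.344 3.125
vertex -2.35 2.506 4.916
vertex -3.331 2.428 4.098
endloop
endfacet
facet normal -0.524 0.634 0.568
outer loop
vertex -3.331 2.428 4.098
vertex -1.605 4.056 3.875
vertex -2.586 3.978 3.057
endloop
endfacet
facet normal -0.767 -0.060 -0.639
outer loop
vertex -2.586 3.978 3.057
vertex -2.435 1.344 3.125
vertex -3.331 2.428 4.098
endloop
endfacet
facet normal 0.767 0.060 0.639
outer loop
vertex -2.35 2.506 4.916
vertex -0.709 2.972 2.902
vertex -1.605 4.056 3.875
endloop
endfacet
facet normal -0.371 -0.771 0.518
outer loop
vertex -1.454 1.422 3.943
vertex -2.35 2.506 4.916
vertex -2.435 1.344 3.125
endloop
endfacet
facet normal 0.767 0.060 0.639
outer loop
vertex -1.454 1.422 3.943
vertex -0.709 2.972 2.902
vertex -2.35 2.506 4.916
endloop
endfacet
facet normal 0.371 0.771 -0.518
outer loop
vertex -1.605 4.056 3.875
vertex -0.709 2.972 2.902
vertex -2.586 3.978 3.057
endloop
endfacet
facet normal -0.767 -0.060 -0.639
outer loop
vertex -1.69 2.894 2.084
vertex -2.435 1.344 3.125
vertex -2.586 3.978 3.057
endloop
endfacet
facet normal 0.371 0.771 -0.518
outer loop
vertex -2.586 3.978 3.057
vertex -0.709 2.972 2.902
vertex -1.69 2.894 2.084
endloop
endfacet
facet normal 0.524 -0.634 -0.568
outer loop
vertex -1.69 2.894 2.084
vertex -1.454 1.422 3.943
vertex -2.435 1.344 3.125
endloop
endfacet
facet normal 0.524 -0.634 -0.568
outer loop
vertex -0.709 2.972 2.902
vertex -1.454 1.422 3.943
vertex -1.69 2.894 2.084
endloop
endfacet
facet normal -0.530 -0.624 0.574
outer loop
vertex 0.939 1.257 -0.397
vertex 0.685 2.403 0.615
vertex -0.459 1.681 -1.228
endloop
endfacet
facet normal 0.164 -0.739 -0.653
outer loop
vertex 0.675 3.017 -2.455
vertex 0.939 1.257 -0.397
vertex -0.459 1.681 -1.228
endloop
endfacet
facet normal -0.530 -0.625 0.574
outer loop
vertex -0.459 1.681 -1.228
vertex 0.685 2.403 0.615
vertex -0.713 2.827 -0.215
endloop
endfacet
facet normal -0.832 0.252 -0.494
outer loop
vertex -0.713 2.827 -0.215
vertex 0.675 3.017 -2.455
vertex -0.459 1.681 -1.228
endloop
endfacet
facet normal 0.832 -0.252 0.494
outer loop
vertex 0.939 1.257 -0.397
vertex 1.819 3.739 -0.612
vertex 0.685 2.403 0.615
endloop
endfacet
facet normal 0.164 -0.739 -0.653
outer loop
vertex 2.073 2.593 -1.625
vertex 0.939 1.257 -0.397
vertex 0.675 3.017 -2.455
endloop
endfacet
facet normal 0.832 -0.252 0.494
outer loop
vertex 2.073 2.593 -1.625
vertex 1.819 3.739 -0.612
vertex 0.939 1.257 -0.397
endloop
endfacet
facet normal -0.164 0.739 0.653
outer loop
vertex 0.685 2.403 0.615
vertex 1.819 3.739 -0.612
vertex -0.713 2.827 -0.215
endloop
endfacet
facet normal -0.832 0.252 -0.494
outer loop
vertex 0.421 4.163 -1.443
vertex 0.675 3.017 -2.455
vertex -0.713 2.827 -0.215
endloop
endfacet
facet normal -0.164 0.739 0.653
outer loop
vertex -0.713 2.827 -0.215
vertex 1.819 3.739 -0.612
vertex 0.421 4.163 -1.443
endloop
endfacet
facet normal 0.530 0.624 -0.574
outer loop
vertex 0.421 4.163 -1.443
vertex 2.073 2.593 -1.625
vertex 0.675 3.017 -2.455
endloop
endfacet
facet normal 0.530 0.624 -0.573
outer loop
vertex 1.819 3.739 -0.612
vertex 2.073 2.593 -1.625
vertex 0.421 4.163 -1.443
endloop
endfacet

endsolid


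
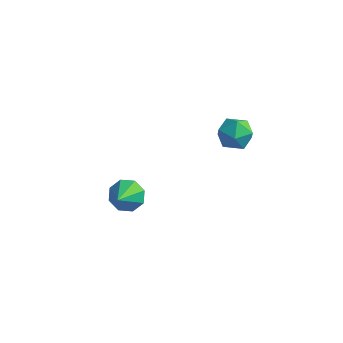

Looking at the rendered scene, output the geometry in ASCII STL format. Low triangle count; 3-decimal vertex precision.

solid 
facet normal -0.402 0.904 0.145
outer loop
vertex 0.614 4.362 3.536
vertex 0.279 4.071 4.419
vertex 1.175 4.482 4.341
endloop
endfacet
facet normal 0.179 0.947 -0.266
outer loop
vertex 0.614 4.362 3.536
vertex 1.175 4.482 4.341
vertex 1.583 4.168 3.497
endloop
endfacet
facet normal 0.074 0.537 -0.840
outer loop
vertex 0.614 4.362 3.536
vertex 1.583 4.168 3.497
vertex 0.939 3.563 3.054
endloop
endfacet
facet normal -0.572 0.240 -0.784
outer loop
vertex 0.614 4.362 3.536
vertex 0.939 3.563 3.054
vertex 0.134 3.503 3.623
endloop
endfacet
facet normal -0.867 0.467 -0.175
outer loop
vertex 0.614 4.362 3.536
vertex 0.134 3.503 3.623
vertex 0.279 4.071 4.419
endloop
endfacet
facet normal 0.729 0.677 0.101
outer loop
vertex 1.583 4.168 3.497
vertex 1.175 4.482 4.341
vertex 1.846 3.757 4.357
endloop
endfacet
facet normal -0.212 0.607 0.766
outer loop
vertex 1.175 4.482 4.341
vertex 0.279 4.071 4.419
vertex 1.041 3.697 4.926
endloop
endfacet
facet normal -0.964 -0.100 0.247
outer loop
vertex 0.279 4.071 4.419
vertex 0.134 3.503 3.623
vertex 0.397 3.092 4.483
endloop
endfacet
facet normal -0.487 -0.467 -0.738
outer loop
vertex 0.134 3.503 3.623
vertex 0.939 3.563 3.054
vertex 0.805 2.778 3.639
endloop
endfacet
facet normal 0.558 0.013 -0.830
outer loop
vertex 0.939 3.563 3.054
vertex 1.583 4.168 3.497
vertex 1.701 3.189 3.561
endloop
endfacet
facet normal 0.572 -0.240 0.784
outer loop
vertex 1.366 2.898 4.444
vertex 1.846 3.757 4.357
vertex 1.041 3.697 4.926
endloop
endfacet
facet normal -0.074 -0.537 0.840
outer loop
vertex 1.366 2.898 4.444
vertex 1.041 3.697 4.926
vertex 0.397 3.092 4.483
endloop
endfacet
facet normal -0.179 -0.947 0.266
outer loop
vertex 1.366 2.898 4.444
vertex 0.397 3.092 4.483
vertex 0.805 2.778 3.639
endloop
endfacet
facet normal 0.402 -0.904 -0.145
outer loop
vertex 1.366 2.898 4.444
vertex 0.805 2.778 3.639
vertex 1.701 3.189 3.561
endloop
endfacet
facet normal 0.867 -0.467 0.175
outer loop
vertex 1.366 2.898 4.444
vertex 1.701 3.189 3.561
vertex 1.846 3.757 4.357
endloop
endfacet
facet normal 0.487 0.467 0.738
outer loop
vertex 1.041 3.697 4.926
vertex 1.846 3.757 4.357
vertex 1.175 4.482 4.341
endloop
endfacet
facet normal -0.558 -0.013 0.830
outer loop
vertex 0.397 3.092 4.483
vertex 1.041 3.697 4.926
vertex 0.279 4.071 4.419
endloop
endfacet
facet normal -0.729 -0.677 -0.101
outer loop
vertex 0.805 2.778 3.639
vertex 0.397 3.092 4.483
vertex 0.134 3.503 3.623
endloop
endfacet
facet normal 0.212 -0.607 -0.766
outer loop
vertex 1.701 3.189 3.561
vertex 0.805 2.778 3.639
vertex 0.939 3.563 3.054
endloop
endfacet
facet normal 0.964 0.100 -0.247
outer loop
vertex 1.846 3.757 4.357
vertex 1.701 3.189 3.561
vertex 1.583 4.168 3.497
endloop
endfacet
facet normal -0.192 0.757 -0.624
outer loop
vertex -3.357 2.559 -1.998
vertex -4.09 2.074 -2.36
vertex -3.98 2.691 -1.646
endloop
endfacet
facet normal 0.516 0.245 0.821
outer loop
vertex -3.357 2.559 -1.998
vertex -3.98 2.691 -1.646
vertex -3.73 0.666 -1.2
endloop
endfacet
facet normal -0.194 0.757 -0.624
outer loop
vertex -3.98 2.691 -1.646
vertex -4.09 2.074 -2.36
vertex -4.666 2.461 -1.712
endloop
endfacet
facet normal -0.158 0.194 0.968
outer loop
vertex -3.98 2.691 -1.646
vertex -4.666 2.461 -1.712
vertex -3.73 0.666 -1.2
endloop
endfacet
facet normal -0.193 0.758 -0.624
outer loop
vertex -4.666 2.461 -1.712
vertex -4.09 2.074 -2.36
vertex -5.015 2.005 -2.158
endloop
endfacet
facet normal -0.692 -0.160 0.704
outer loop
vertex -4.666 2.461 -1.712
vertex -5.015 2.005 -2.158
vertex -3.73 0.666 -1.2
endloop
endfacet
facet normal -0.193 0.757 -0.624
outer loop
vertex -5.015 2.005 -2.158
vertex -4.09 2.074 -2.36
vertex -4.822 1.589 -2.722
endloop
endfacet
facet normal -0.772 -0.608 0.185
outer loop
vertex -5.015 2.005 -2.158
vertex -4.822 1.589 -2.722
vertex -3.73 0.666 -1.2
endloop
endfacet
facet normal -0.194 0.758 -0.623
outer loop
vertex -4.822 1.589 -2.722
vertex -4.09 2.074 -2.36
vertex -4.199 1.458 -3.075
endloop
endfacet
facet normal -0.351 -0.891 -0.289
outer loop
vertex -4.822 1.589 -2.722
vertex -4.199 1.458 -3.075
vertex -3.73 0.666 -1.2
endloop
endfacet
facet normal -0.192 0.758 -0.624
outer loop
vertex -4.199 1.458 -3.075
vertex -4.09 2.074 -2.36
vertex -3.513 1.687 -3.008
endloop
endfacet
facet normal 0.323 -0.840 -0.436
outer loop
vertex -4.199 1.458 -3.075
vertex -3.513 1.687 -3.008
vertex -3.73 0.666 -1.2
endloop
endfacet
facet normal -0.194 0.756 -0.625
outer loop
vertex -3.513 1.687 -3.008
vertex -4.09 2.074 -2.36
vertex -3.164 2.144 -2.563
endloop
endfacet
facet normal 0.857 -0.487 -0.172
outer loop
vertex -3.513 1.687 -3.008
vertex -3.164 2.144 -2.563
vertex -3.73 0.666 -1.2
endloop
endfacet
facet normal -0.194 0.758 -0.623
outer loop
vertex -3.164 2.144 -2.563
vertex -4.09 2.074 -2.36
vertex -3.357 2.559 -1.998
endloop
endfacet
facet normal 0.937 -0.038 0.348
outer loop
vertex -3.164 2.144 -2.563
vertex -3.357 2.559 -1.998
vertex -3.73 0.666 -1.2
endloop
endfacet

endsolid


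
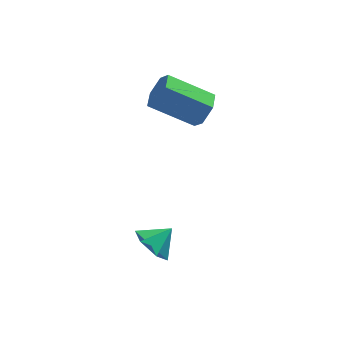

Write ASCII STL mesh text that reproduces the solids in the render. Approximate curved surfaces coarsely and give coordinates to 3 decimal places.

solid 
facet normal 0.848 -0.192 -0.494
outer loop
vertex 0.93 0.277 3.232
vertex 0.525 -0.048 2.663
vertex 0.683 0.705 2.642
endloop
endfacet
facet normal 0.421 0.809 0.410
outer loop
vertex 0.93 0.277 3.232
vertex 0.683 0.705 2.642
vertex -0.741 0.653 4.205
endloop
endfacet
facet normal 0.422 0.808 0.411
outer loop
vertex -0.741 0.653 4.205
vertex 0.683 0.705 2.642
vertex -0.988 1.082 3.615
endloop
endfacet
facet normal -0.848 0.191 0.494
outer loop
vertex -0.741 0.653 4.205
vertex -0.988 1.082 3.615
vertex -1.145 0.328 3.637
endloop
endfacet
facet normal 0.848 -0.192 -0.494
outer loop
vertex 0.683 0.705 2.642
vertex 0.525 -0.048 2.663
vertex 0.278 0.38 2.073
endloop
endfacet
facet normal -0.067 0.886 -0.458
outer loop
vertex 0.683 0.705 2.642
vertex 0.278 0.38 2.073
vertex -0.988 1.082 3.615
endloop
endfacet
facet normal -0.069 0.886 -0.459
outer loop
vertex -0.988 1.082 3.615
vertex 0.278 0.38 2.073
vertex -1.393 0.756 3.047
endloop
endfacet
facet normal -0.848 0.191 0.495
outer loop
vertex -0.988 1.082 3.615
vertex -1.393 0.756 3.047
vertex -1.145 0.328 3.637
endloop
endfacet
facet normal 0.848 -0.191 -0.494
outer loop
vertex 0.278 0.38 2.073
vertex 0.525 -0.048 2.663
vertex 0.121 -0.373 2.095
endloop
endfacet
facet normal -0.489 0.077 -0.869
outer loop
vertex 0.278 0.38 2.073
vertex 0.121 -0.373 2.095
vertex -1.393 0.756 3.047
endloop
endfacet
facet normal -0.489 0.078 -0.869
outer loop
vertex -1.393 0.756 3.047
vertex 0.121 -0.373 2.095
vertex -1.55 0.003 3.068
endloop
endfacet
facet normal -0.848 0.191 0.495
outer loop
vertex -1.393 0.756 3.047
vertex -1.55 0.003 3.068
vertex -1.145 0.328 3.637
endloop
endfacet
facet normal 0.848 -0.191 -0.494
outer loop
vertex 0.121 -0.373 2.095
vertex 0.525 -0.048 2.663
vertex 0.368 -0.802 2.685
endloop
endfacet
facet normal -0.421 -0.808 -0.411
outer loop
vertex 0.121 -0.373 2.095
vertex 0.368 -0.802 2.685
vertex -1.55 0.003 3.068
endloop
endfacet
facet normal -0.421 -0.809 -0.410
outer loop
vertex -1.55 0.003 3.068
vertex 0.368 -0.802 2.685
vertex -1.303 -0.425 3.658
endloop
endfacet
facet normal -0.848 0.192 0.494
outer loop
vertex -1.55 0.003 3.068
vertex -1.303 -0.425 3.658
vertex -1.145 0.328 3.637
endloop
endfacet
facet normal 0.848 -0.191 -0.495
outer loop
vertex 0.368 -0.802 2.685
vertex 0.525 -0.048 2.663
vertex 0.773 -0.476 3.253
endloop
endfacet
facet normal 0.068 -0.885 0.460
outer loop
vertex 0.368 -0.802 2.685
vertex 0.773 -0.476 3.253
vertex -1.303 -0.425 3.658
endloop
endfacet
facet normal 0.068 -0.886 0.458
outer loop
vertex -1.303 -0.425 3.658
vertex 0.773 -0.476 3.253
vertex -0.898 -0.1 4.227
endloop
endfacet
facet normal -0.848 0.192 0.494
outer loop
vertex -1.303 -0.425 3.658
vertex -0.898 -0.1 4.227
vertex -1.145 0.328 3.637
endloop
endfacet
facet normal 0.848 -0.191 -0.495
outer loop
vertex 0.773 -0.476 3.253
vertex 0.525 -0.048 2.663
vertex 0.93 0.277 3.232
endloop
endfacet
facet normal 0.489 -0.078 0.869
outer loop
vertex 0.773 -0.476 3.253
vertex 0.93 0.277 3.232
vertex -0.898 -0.1 4.227
endloop
endfacet
facet normal 0.489 -0.077 0.869
outer loop
vertex -0.898 -0.1 4.227
vertex 0.93 0.277 3.232
vertex -0.741 0.653 4.205
endloop
endfacet
facet normal -0.848 0.191 0.494
outer loop
vertex -0.898 -0.1 4.227
vertex -0.741 0.653 4.205
vertex -1.145 0.328 3.637
endloop
endfacet
facet normal -0.735 -0.319 -0.599
outer loop
vertex -1.326 -3.716 -1.758
vertex -1.739 -4.004 -1.098
vertex -1.864 -3.226 -1.359
endloop
endfacet
facet normal 0.584 0.791 -0.183
outer loop
vertex -1.326 -3.716 -1.758
vertex -1.864 -3.226 -1.359
vertex -0.981 -3.676 -0.482
endloop
endfacet
facet normal -0.736 -0.319 -0.597
outer loop
vertex -1.864 -3.226 -1.359
vertex -1.739 -4.004 -1.098
vertex -2.276 -3.514 -0.698
endloop
endfacet
facet normal 0.043 0.906 0.421
outer loop
vertex -1.864 -3.226 -1.359
vertex -2.276 -3.514 -0.698
vertex -0.981 -3.676 -0.482
endloop
endfacet
facet normal -0.736 -0.318 -0.598
outer loop
vertex -2.276 -3.514 -0.698
vertex -1.739 -4.004 -1.098
vertex -2.151 -4.292 -0.438
endloop
endfacet
facet normal -0.121 0.297 0.947
outer loop
vertex -2.276 -3.514 -0.698
vertex -2.151 -4.292 -0.438
vertex -0.981 -3.676 -0.482
endloop
endfacet
facet normal -0.735 -0.319 -0.598
outer loop
vertex -2.151 -4.292 -0.438
vertex -1.739 -4.004 -1.098
vertex -1.614 -4.782 -0.837
endloop
endfacet
facet normal 0.257 -0.425 0.868
outer loop
vertex -2.151 -4.292 -0.438
vertex -1.614 -4.782 -0.837
vertex -0.981 -3.676 -0.482
endloop
endfacet
facet normal -0.735 -0.319 -0.598
outer loop
vertex -1.614 -4.782 -0.837
vertex -1.739 -4.004 -1.098
vertex -1.201 -4.494 -1.498
endloop
endfacet
facet normal 0.799 -0.541 0.263
outer loop
vertex -1.614 -4.782 -0.837
vertex -1.201 -4.494 -1.498
vertex -0.981 -3.676 -0.482
endloop
endfacet
facet normal -0.735 -0.318 -0.599
outer loop
vertex -1.201 -4.494 -1.498
vertex -1.739 -4.004 -1.098
vertex -1.326 -3.716 -1.758
endloop
endfacet
facet normal 0.963 0.067 -0.262
outer loop
vertex -1.201 -4.494 -1.498
vertex -1.326 -3.716 -1.758
vertex -0.981 -3.676 -0.482
endloop
endfacet

endsolid


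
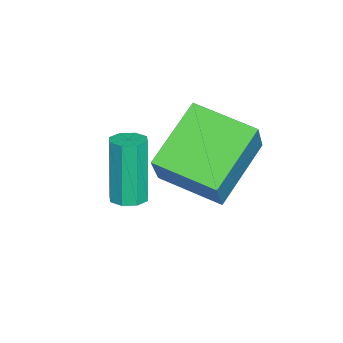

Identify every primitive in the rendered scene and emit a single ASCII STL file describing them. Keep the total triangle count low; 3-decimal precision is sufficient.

solid 
facet normal 0.213 0.051 -0.976
outer loop
vertex 0.369 -3.217 -1.458
vertex -0.148 -3.177 -1.569
vertex 0.241 -2.832 -1.466
endloop
endfacet
facet normal 0.924 0.312 0.220
outer loop
vertex 0.369 -3.217 -1.458
vertex 0.241 -2.832 -1.466
vertex -0.076 -3.324 0.561
endloop
endfacet
facet normal 0.925 0.310 0.220
outer loop
vertex -0.076 -3.324 0.561
vertex 0.241 -2.832 -1.466
vertex -0.203 -2.939 0.553
endloop
endfacet
facet normal -0.216 -0.051 0.975
outer loop
vertex -0.076 -3.324 0.561
vertex -0.203 -2.939 0.553
vertex -0.592 -3.283 0.449
endloop
endfacet
facet normal 0.213 0.051 -0.976
outer loop
vertex 0.241 -2.832 -1.466
vertex -0.148 -3.177 -1.569
vertex -0.114 -2.649 -1.534
endloop
endfacet
facet normal 0.432 0.891 0.142
outer loop
vertex 0.241 -2.832 -1.466
vertex -0.114 -2.649 -1.534
vertex -0.203 -2.939 0.553
endloop
endfacet
facet normal 0.434 0.890 0.142
outer loop
vertex -0.203 -2.939 0.553
vertex -0.114 -2.649 -1.534
vertex -0.558 -2.755 0.485
endloop
endfacet
facet normal -0.214 -0.053 0.975
outer loop
vertex -0.203 -2.939 0.553
vertex -0.558 -2.755 0.485
vertex -0.592 -3.283 0.449
endloop
endfacet
facet normal 0.214 0.051 -0.975
outer loop
vertex -0.114 -2.649 -1.534
vertex -0.148 -3.177 -1.569
vertex -0.489 -2.775 -1.623
endloop
endfacet
facet normal -0.314 0.949 -0.019
outer loop
vertex -0.114 -2.649 -1.534
vertex -0.489 -2.775 -1.623
vertex -0.558 -2.755 0.485
endloop
endfacet
facet normal -0.314 0.949 -0.019
outer loop
vertex -0.558 -2.755 0.485
vertex -0.489 -2.775 -1.623
vertex -0.934 -2.881 0.396
endloop
endfacet
facet normal -0.213 -0.053 0.976
outer loop
vertex -0.558 -2.755 0.485
vertex -0.934 -2.881 0.396
vertex -0.592 -3.283 0.449
endloop
endfacet
facet normal 0.216 0.052 -0.975
outer loop
vertex -0.489 -2.775 -1.623
vertex -0.148 -3.177 -1.569
vertex -0.664 -3.136 -1.681
endloop
endfacet
facet normal -0.876 0.452 -0.169
outer loop
vertex -0.489 -2.775 -1.623
vertex -0.664 -3.136 -1.681
vertex -0.934 -2.881 0.396
endloop
endfacet
facet normal -0.876 0.451 -0.169
outer loop
vertex -0.934 -2.881 0.396
vertex -0.664 -3.136 -1.681
vertex -1.109 -3.243 0.338
endloop
endfacet
facet normal -0.214 -0.053 0.975
outer loop
vertex -0.934 -2.881 0.396
vertex -1.109 -3.243 0.338
vertex -0.592 -3.283 0.449
endloop
endfacet
facet normal 0.216 0.051 -0.975
outer loop
vertex -0.664 -3.136 -1.681
vertex -0.148 -3.177 -1.569
vertex -0.537 -3.521 -1.673
endloop
endfacet
facet normal -0.925 -0.310 -0.220
outer loop
vertex -0.664 -3.136 -1.681
vertex -0.537 -3.521 -1.673
vertex -1.109 -3.243 0.338
endloop
endfacet
facet normal -0.924 -0.312 -0.220
outer loop
vertex -1.109 -3.243 0.338
vertex -0.537 -3.521 -1.673
vertex -0.981 -3.628 0.346
endloop
endfacet
facet normal -0.213 -0.051 0.976
outer loop
vertex -1.109 -3.243 0.338
vertex -0.981 -3.628 0.346
vertex -0.592 -3.283 0.449
endloop
endfacet
facet normal 0.214 0.053 -0.975
outer loop
vertex -0.537 -3.521 -1.673
vertex -0.148 -3.177 -1.569
vertex -0.182 -3.705 -1.605
endloop
endfacet
facet normal -0.434 -0.890 -0.143
outer loop
vertex -0.537 -3.521 -1.673
vertex -0.182 -3.705 -1.605
vertex -0.981 -3.628 0.346
endloop
endfacet
facet normal -0.432 -0.891 -0.142
outer loop
vertex -0.981 -3.628 0.346
vertex -0.182 -3.705 -1.605
vertex -0.626 -3.811 0.414
endloop
endfacet
facet normal -0.213 -0.051 0.976
outer loop
vertex -0.981 -3.628 0.346
vertex -0.626 -3.811 0.414
vertex -0.592 -3.283 0.449
endloop
endfacet
facet normal 0.213 0.053 -0.976
outer loop
vertex -0.182 -3.705 -1.605
vertex -0.148 -3.177 -1.569
vertex 0.194 -3.579 -1.516
endloop
endfacet
facet normal 0.314 -0.949 0.019
outer loop
vertex -0.182 -3.705 -1.605
vertex 0.194 -3.579 -1.516
vertex -0.626 -3.811 0.414
endloop
endfacet
facet normal 0.314 -0.949 0.019
outer loop
vertex -0.626 -3.811 0.414
vertex 0.194 -3.579 -1.516
vertex -0.251 -3.685 0.503
endloop
endfacet
facet normal -0.214 -0.051 0.975
outer loop
vertex -0.626 -3.811 0.414
vertex -0.251 -3.685 0.503
vertex -0.592 -3.283 0.449
endloop
endfacet
facet normal 0.214 0.053 -0.975
outer loop
vertex 0.194 -3.579 -1.516
vertex -0.148 -3.177 -1.569
vertex 0.369 -3.217 -1.458
endloop
endfacet
facet normal 0.876 -0.451 0.169
outer loop
vertex 0.194 -3.579 -1.516
vertex 0.369 -3.217 -1.458
vertex -0.251 -3.685 0.503
endloop
endfacet
facet normal 0.876 -0.452 0.169
outer loop
vertex -0.251 -3.685 0.503
vertex 0.369 -3.217 -1.458
vertex -0.076 -3.324 0.561
endloop
endfacet
facet normal -0.216 -0.052 0.975
outer loop
vertex -0.251 -3.685 0.503
vertex -0.076 -3.324 0.561
vertex -0.592 -3.283 0.449
endloop
endfacet
facet normal -0.784 0.304 0.542
outer loop
vertex -0.128 -1.463 2.554
vertex 0.293 0.298 2.173
vertex -1.07 -1.525 1.226
endloop
endfacet
facet normal -0.228 -0.952 0.206
outer loop
vertex 0.607 -2.178 0.067
vertex -0.128 -1.463 2.554
vertex -1.07 -1.525 1.226
endloop
endfacet
facet normal -0.784 0.305 0.541
outer loop
vertex -1.07 -1.525 1.226
vertex 0.293 0.298 2.173
vertex -0.649 0.235 0.844
endloop
endfacet
facet normal -0.578 -0.039 -0.815
outer loop
vertex -0.649 0.235 0.844
vertex 0.607 -2.178 0.067
vertex -1.07 -1.525 1.226
endloop
endfacet
facet normal 0.578 0.038 0.815
outer loop
vertex -0.128 -1.463 2.554
vertex 1.97 -0.355 1.014
vertex 0.293 0.298 2.173
endloop
endfacet
facet normal -0.227 -0.952 0.206
outer loop
vertex 1.549 -2.115 1.396
vertex -0.128 -1.463 2.554
vertex 0.607 -2.178 0.067
endloop
endfacet
facet normal 0.578 0.039 0.815
outer loop
vertex 1.549 -2.115 1.396
vertex 1.97 -0.355 1.014
vertex -0.128 -1.463 2.554
endloop
endfacet
facet normal 0.228 0.952 -0.207
outer loop
vertex 0.293 0.298 2.173
vertex 1.97 -0.355 1.014
vertex -0.649 0.235 0.844
endloop
endfacet
facet normal -0.578 -0.038 -0.815
outer loop
vertex 1.028 -0.417 -0.314
vertex 0.607 -2.178 0.067
vertex -0.649 0.235 0.844
endloop
endfacet
facet normal 0.228 0.952 -0.206
outer loop
vertex -0.649 0.235 0.844
vertex 1.97 -0.355 1.014
vertex 1.028 -0.417 -0.314
endloop
endfacet
facet normal 0.784 -0.304 -0.541
outer loop
vertex 1.028 -0.417 -0.314
vertex 1.549 -2.115 1.396
vertex 0.607 -2.178 0.067
endloop
endfacet
facet normal 0.783 -0.305 -0.541
outer loop
vertex 1.97 -0.355 1.014
vertex 1.549 -2.115 1.396
vertex 1.028 -0.417 -0.314
endloop
endfacet

endsolid


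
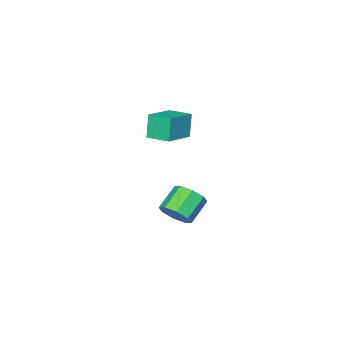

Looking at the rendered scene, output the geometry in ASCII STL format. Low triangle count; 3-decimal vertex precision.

solid 
facet normal 0.802 0.134 -0.583
outer loop
vertex -2.065 1.572 -3.628
vertex -2.579 1.717 -4.302
vertex -2.219 2.208 -3.694
endloop
endfacet
facet normal 0.549 0.217 0.807
outer loop
vertex -2.065 1.572 -3.628
vertex -2.219 2.208 -3.694
vertex -3.228 1.377 -2.784
endloop
endfacet
facet normal 0.550 0.216 0.807
outer loop
vertex -3.228 1.377 -2.784
vertex -2.219 2.208 -3.694
vertex -3.382 2.014 -2.85
endloop
endfacet
facet normal -0.802 -0.134 0.582
outer loop
vertex -3.228 1.377 -2.784
vertex -3.382 2.014 -2.85
vertex -3.741 1.523 -3.458
endloop
endfacet
facet normal 0.802 0.134 -0.583
outer loop
vertex -2.219 2.208 -3.694
vertex -2.579 1.717 -4.302
vertex -2.584 2.557 -4.116
endloop
endfacet
facet normal 0.223 0.837 0.500
outer loop
vertex -2.219 2.208 -3.694
vertex -2.584 2.557 -4.116
vertex -3.382 2.014 -2.85
endloop
endfacet
facet normal 0.222 0.838 0.499
outer loop
vertex -3.382 2.014 -2.85
vertex -2.584 2.557 -4.116
vertex -3.747 2.362 -3.272
endloop
endfacet
facet normal -0.802 -0.135 0.582
outer loop
vertex -3.382 2.014 -2.85
vertex -3.747 2.362 -3.272
vertex -3.741 1.523 -3.458
endloop
endfacet
facet normal 0.802 0.134 -0.582
outer loop
vertex -2.584 2.557 -4.116
vertex -2.579 1.717 -4.302
vertex -2.946 2.414 -4.648
endloop
endfacet
facet normal -0.235 0.967 -0.100
outer loop
vertex -2.584 2.557 -4.116
vertex -2.946 2.414 -4.648
vertex -3.747 2.362 -3.272
endloop
endfacet
facet normal -0.235 0.967 -0.100
outer loop
vertex -3.747 2.362 -3.272
vertex -2.946 2.414 -4.648
vertex -4.109 2.219 -3.803
endloop
endfacet
facet normal -0.801 -0.135 0.583
outer loop
vertex -3.747 2.362 -3.272
vertex -4.109 2.219 -3.803
vertex -3.741 1.523 -3.458
endloop
endfacet
facet normal 0.802 0.134 -0.582
outer loop
vertex -2.946 2.414 -4.648
vertex -2.579 1.717 -4.302
vertex -3.092 1.863 -4.976
endloop
endfacet
facet normal -0.555 0.529 -0.642
outer loop
vertex -2.946 2.414 -4.648
vertex -3.092 1.863 -4.976
vertex -4.109 2.219 -3.803
endloop
endfacet
facet normal -0.554 0.530 -0.642
outer loop
vertex -4.109 2.219 -3.803
vertex -3.092 1.863 -4.976
vertex -4.255 1.668 -4.132
endloop
endfacet
facet normal -0.802 -0.135 0.582
outer loop
vertex -4.109 2.219 -3.803
vertex -4.255 1.668 -4.132
vertex -3.741 1.523 -3.458
endloop
endfacet
facet normal 0.802 0.134 -0.582
outer loop
vertex -3.092 1.863 -4.976
vertex -2.579 1.717 -4.302
vertex -2.938 1.226 -4.91
endloop
endfacet
facet normal -0.549 -0.216 -0.807
outer loop
vertex -3.092 1.863 -4.976
vertex -2.938 1.226 -4.91
vertex -4.255 1.668 -4.132
endloop
endfacet
facet normal -0.549 -0.217 -0.807
outer loop
vertex -4.255 1.668 -4.132
vertex -2.938 1.226 -4.91
vertex -4.101 1.032 -4.066
endloop
endfacet
facet normal -0.802 -0.134 0.583
outer loop
vertex -4.255 1.668 -4.132
vertex -4.101 1.032 -4.066
vertex -3.741 1.523 -3.458
endloop
endfacet
facet normal 0.802 0.135 -0.582
outer loop
vertex -2.938 1.226 -4.91
vertex -2.579 1.717 -4.302
vertex -2.573 0.878 -4.488
endloop
endfacet
facet normal -0.222 -0.838 -0.499
outer loop
vertex -2.938 1.226 -4.91
vertex -2.573 0.878 -4.488
vertex -4.101 1.032 -4.066
endloop
endfacet
facet normal -0.222 -0.837 -0.500
outer loop
vertex -4.101 1.032 -4.066
vertex -2.573 0.878 -4.488
vertex -3.736 0.683 -3.644
endloop
endfacet
facet normal -0.802 -0.134 0.583
outer loop
vertex -4.101 1.032 -4.066
vertex -3.736 0.683 -3.644
vertex -3.741 1.523 -3.458
endloop
endfacet
facet normal 0.801 0.135 -0.583
outer loop
vertex -2.573 0.878 -4.488
vertex -2.579 1.717 -4.302
vertex -2.211 1.021 -3.957
endloop
endfacet
facet normal 0.235 -0.967 0.100
outer loop
vertex -2.573 0.878 -4.488
vertex -2.211 1.021 -3.957
vertex -3.736 0.683 -3.644
endloop
endfacet
facet normal 0.235 -0.967 0.100
outer loop
vertex -3.736 0.683 -3.644
vertex -2.211 1.021 -3.957
vertex -3.374 0.826 -3.112
endloop
endfacet
facet normal -0.802 -0.134 0.582
outer loop
vertex -3.736 0.683 -3.644
vertex -3.374 0.826 -3.112
vertex -3.741 1.523 -3.458
endloop
endfacet
facet normal 0.802 0.135 -0.582
outer loop
vertex -2.211 1.021 -3.957
vertex -2.579 1.717 -4.302
vertex -2.065 1.572 -3.628
endloop
endfacet
facet normal 0.555 -0.530 0.641
outer loop
vertex -2.211 1.021 -3.957
vertex -2.065 1.572 -3.628
vertex -3.374 0.826 -3.112
endloop
endfacet
facet normal 0.555 -0.529 0.642
outer loop
vertex -3.374 0.826 -3.112
vertex -2.065 1.572 -3.628
vertex -3.228 1.377 -2.784
endloop
endfacet
facet normal -0.802 -0.134 0.582
outer loop
vertex -3.374 0.826 -3.112
vertex -3.228 1.377 -2.784
vertex -3.741 1.523 -3.458
endloop
endfacet
facet normal -0.945 -0.195 -0.261
outer loop
vertex -3.057 0.835 2.021
vertex -3.327 1.988 2.137
vertex -2.753 1.031 0.773
endloop
endfacet
facet normal 0.226 -0.969 -0.097
outer loop
vertex -1.193 1.352 1.203
vertex -3.057 0.835 2.021
vertex -2.753 1.031 0.773
endloop
endfacet
facet normal -0.945 -0.195 -0.261
outer loop
vertex -2.753 1.031 0.773
vertex -3.327 1.988 2.137
vertex -3.023 2.184 0.888
endloop
endfacet
facet normal 0.234 0.151 -0.961
outer loop
vertex -3.023 2.184 0.888
vertex -1.193 1.352 1.203
vertex -2.753 1.031 0.773
endloop
endfacet
facet normal -0.234 -0.151 0.960
outer loop
vertex -3.057 0.835 2.021
vertex -1.767 2.309 2.567
vertex -3.327 1.988 2.137
endloop
endfacet
facet normal 0.226 -0.969 -0.097
outer loop
vertex -1.497 1.156 2.452
vertex -3.057 0.835 2.021
vertex -1.193 1.352 1.203
endloop
endfacet
facet normal -0.234 -0.151 0.960
outer loop
vertex -1.497 1.156 2.452
vertex -1.767 2.309 2.567
vertex -3.057 0.835 2.021
endloop
endfacet
facet normal -0.226 0.969 0.097
outer loop
vertex -3.327 1.988 2.137
vertex -1.767 2.309 2.567
vertex -3.023 2.184 0.888
endloop
endfacet
facet normal 0.234 0.151 -0.960
outer loop
vertex -1.463 2.505 1.319
vertex -1.193 1.352 1.203
vertex -3.023 2.184 0.888
endloop
endfacet
facet normal -0.226 0.969 0.097
outer loop
vertex -3.023 2.184 0.888
vertex -1.767 2.309 2.567
vertex -1.463 2.505 1.319
endloop
endfacet
facet normal 0.945 0.195 0.261
outer loop
vertex -1.463 2.505 1.319
vertex -1.497 1.156 2.452
vertex -1.193 1.352 1.203
endloop
endfacet
facet normal 0.945 0.195 0.261
outer loop
vertex -1.767 2.309 2.567
vertex -1.497 1.156 2.452
vertex -1.463 2.505 1.319
endloop
endfacet

endsolid


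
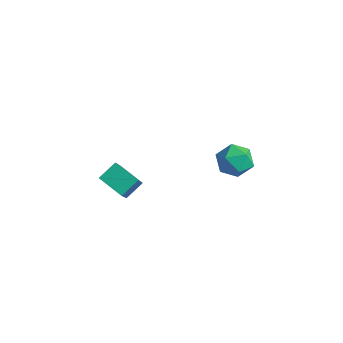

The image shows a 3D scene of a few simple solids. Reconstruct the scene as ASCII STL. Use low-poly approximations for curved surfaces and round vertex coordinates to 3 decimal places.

solid 
facet normal -0.384 0.522 -0.761
outer loop
vertex -2.996 -1.489 -1.551
vertex -2.901 -0.804 -1.129
vertex -2.043 -1.373 -1.952
endloop
endfacet
facet normal -0.117 -0.845 -0.522
outer loop
vertex -1.499 -2.116 -0.871
vertex -2.996 -1.489 -1.551
vertex -2.043 -1.373 -1.952
endloop
endfacet
facet normal -0.384 0.523 -0.761
outer loop
vertex -2.043 -1.373 -1.952
vertex -2.901 -0.804 -1.129
vertex -1.949 -0.688 -1.529
endloop
endfacet
facet normal 0.916 0.112 -0.384
outer loop
vertex -1.949 -0.688 -1.529
vertex -1.499 -2.116 -0.871
vertex -2.043 -1.373 -1.952
endloop
endfacet
facet normal -0.916 -0.110 0.385
outer loop
vertex -2.996 -1.489 -1.551
vertex -2.357 -1.547 -0.048
vertex -2.901 -0.804 -1.129
endloop
endfacet
facet normal -0.117 -0.845 -0.522
outer loop
vertex -2.451 -2.232 -0.471
vertex -2.996 -1.489 -1.551
vertex -1.499 -2.116 -0.871
endloop
endfacet
facet normal -0.916 -0.112 0.385
outer loop
vertex -2.451 -2.232 -0.471
vertex -2.357 -1.547 -0.048
vertex -2.996 -1.489 -1.551
endloop
endfacet
facet normal 0.116 0.845 0.522
outer loop
vertex -2.901 -0.804 -1.129
vertex -2.357 -1.547 -0.048
vertex -1.949 -0.688 -1.529
endloop
endfacet
facet normal 0.916 0.111 -0.386
outer loop
vertex -1.404 -1.431 -0.449
vertex -1.499 -2.116 -0.871
vertex -1.949 -0.688 -1.529
endloop
endfacet
facet normal 0.117 0.845 0.522
outer loop
vertex -1.949 -0.688 -1.529
vertex -2.357 -1.547 -0.048
vertex -1.404 -1.431 -0.449
endloop
endfacet
facet normal 0.384 -0.522 0.762
outer loop
vertex -1.404 -1.431 -0.449
vertex -2.451 -2.232 -0.471
vertex -1.499 -2.116 -0.871
endloop
endfacet
facet normal 0.384 -0.523 0.761
outer loop
vertex -2.357 -1.547 -0.048
vertex -2.451 -2.232 -0.471
vertex -1.404 -1.431 -0.449
endloop
endfacet
facet normal 0.076 -0.138 0.988
outer loop
vertex -1.239 3.004 -1.462
vertex -0.925 2.337 -1.579
vertex -0.497 2.946 -1.527
endloop
endfacet
facet normal 0.116 0.556 0.823
outer loop
vertex -1.239 3.004 -1.462
vertex -0.497 2.946 -1.527
vertex -0.858 3.51 -1.857
endloop
endfacet
facet normal -0.481 0.735 0.477
outer loop
vertex -1.239 3.004 -1.462
vertex -0.858 3.51 -1.857
vertex -1.509 3.25 -2.113
endloop
endfacet
facet normal -0.891 0.153 0.427
outer loop
vertex -1.239 3.004 -1.462
vertex -1.509 3.25 -2.113
vertex -1.551 2.524 -1.941
endloop
endfacet
facet normal -0.546 -0.387 0.743
outer loop
vertex -1.239 3.004 -1.462
vertex -1.551 2.524 -1.941
vertex -0.925 2.337 -1.579
endloop
endfacet
facet normal 0.664 0.646 0.376
outer loop
vertex -0.858 3.51 -1.857
vertex -0.497 2.946 -1.527
vertex -0.309 3.156 -2.219
endloop
endfacet
facet normal 0.601 -0.477 0.642
outer loop
vertex -0.497 2.946 -1.527
vertex -0.925 2.337 -1.579
vertex -0.351 2.43 -2.047
endloop
endfacet
facet normal -0.405 -0.880 0.246
outer loop
vertex -0.925 2.337 -1.579
vertex -1.551 2.524 -1.941
vertex -1.002 2.17 -2.303
endloop
endfacet
facet normal -0.964 -0.007 -0.264
outer loop
vertex -1.551 2.524 -1.941
vertex -1.509 3.25 -2.113
vertex -1.363 2.734 -2.633
endloop
endfacet
facet normal -0.301 0.936 -0.184
outer loop
vertex -1.509 3.25 -2.113
vertex -0.858 3.51 -1.857
vertex -0.935 3.343 -2.581
endloop
endfacet
facet normal 0.891 -0.153 -0.427
outer loop
vertex -0.621 2.676 -2.698
vertex -0.309 3.156 -2.219
vertex -0.351 2.43 -2.047
endloop
endfacet
facet normal 0.481 -0.735 -0.477
outer loop
vertex -0.621 2.676 -2.698
vertex -0.351 2.43 -2.047
vertex -1.002 2.17 -2.303
endloop
endfacet
facet normal -0.116 -0.556 -0.823
outer loop
vertex -0.621 2.676 -2.698
vertex -1.002 2.17 -2.303
vertex -1.363 2.734 -2.633
endloop
endfacet
facet normal -0.076 0.138 -0.988
outer loop
vertex -0.621 2.676 -2.698
vertex -1.363 2.734 -2.633
vertex -0.935 3.343 -2.581
endloop
endfacet
facet normal 0.546 0.387 -0.743
outer loop
vertex -0.621 2.676 -2.698
vertex -0.935 3.343 -2.581
vertex -0.309 3.156 -2.219
endloop
endfacet
facet normal 0.964 0.007 0.264
outer loop
vertex -0.351 2.43 -2.047
vertex -0.309 3.156 -2.219
vertex -0.497 2.946 -1.527
endloop
endfacet
facet normal 0.301 -0.936 0.184
outer loop
vertex -1.002 2.17 -2.303
vertex -0.351 2.43 -2.047
vertex -0.925 2.337 -1.579
endloop
endfacet
facet normal -0.664 -0.646 -0.376
outer loop
vertex -1.363 2.734 -2.633
vertex -1.002 2.17 -2.303
vertex -1.551 2.524 -1.941
endloop
endfacet
facet normal -0.601 0.477 -0.642
outer loop
vertex -0.935 3.343 -2.581
vertex -1.363 2.734 -2.633
vertex -1.509 3.25 -2.113
endloop
endfacet
facet normal 0.405 0.880 -0.246
outer loop
vertex -0.309 3.156 -2.219
vertex -0.935 3.343 -2.581
vertex -0.858 3.51 -1.857
endloop
endfacet

endsolid


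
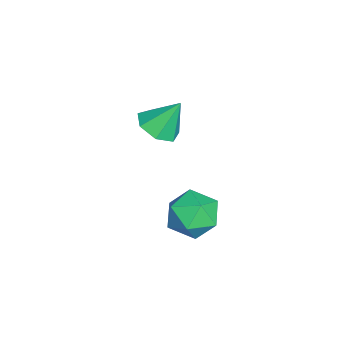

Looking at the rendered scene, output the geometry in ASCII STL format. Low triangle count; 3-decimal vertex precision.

solid 
facet normal 0.048 -0.230 0.972
outer loop
vertex 1.462 -0.141 2.937
vertex 0.474 -0.631 2.87
vertex 1.393 -1.214 2.686
endloop
endfacet
facet normal 0.700 -0.205 0.684
outer loop
vertex 1.462 -0.141 2.937
vertex 1.393 -1.214 2.686
vertex 2.108 -0.566 2.149
endloop
endfacet
facet normal 0.795 0.448 0.410
outer loop
vertex 1.462 -0.141 2.937
vertex 2.108 -0.566 2.149
vertex 1.63 0.418 2.0
endloop
endfacet
facet normal 0.201 0.825 0.528
outer loop
vertex 1.462 -0.141 2.937
vertex 1.63 0.418 2.0
vertex 0.621 0.378 2.446
endloop
endfacet
facet normal -0.261 0.406 0.876
outer loop
vertex 1.462 -0.141 2.937
vertex 0.621 0.378 2.446
vertex 0.474 -0.631 2.87
endloop
endfacet
facet normal 0.723 -0.675 0.148
outer loop
vertex 2.108 -0.566 2.149
vertex 1.393 -1.214 2.686
vertex 1.519 -1.318 1.594
endloop
endfacet
facet normal -0.332 -0.717 0.613
outer loop
vertex 1.393 -1.214 2.686
vertex 0.474 -0.631 2.87
vertex 0.51 -1.358 2.04
endloop
endfacet
facet normal -0.832 0.314 0.458
outer loop
vertex 0.474 -0.631 2.87
vertex 0.621 0.378 2.446
vertex 0.032 -0.374 1.891
endloop
endfacet
facet normal -0.085 0.991 -0.104
outer loop
vertex 0.621 0.378 2.446
vertex 1.63 0.418 2.0
vertex 0.747 0.274 1.354
endloop
endfacet
facet normal 0.876 0.381 -0.296
outer loop
vertex 1.63 0.418 2.0
vertex 2.108 -0.566 2.149
vertex 1.666 -0.309 1.17
endloop
endfacet
facet normal -0.201 -0.825 -0.528
outer loop
vertex 0.678 -0.799 1.103
vertex 1.519 -1.318 1.594
vertex 0.51 -1.358 2.04
endloop
endfacet
facet normal -0.795 -0.448 -0.410
outer loop
vertex 0.678 -0.799 1.103
vertex 0.51 -1.358 2.04
vertex 0.032 -0.374 1.891
endloop
endfacet
facet normal -0.700 0.205 -0.684
outer loop
vertex 0.678 -0.799 1.103
vertex 0.032 -0.374 1.891
vertex 0.747 0.274 1.354
endloop
endfacet
facet normal -0.048 0.230 -0.972
outer loop
vertex 0.678 -0.799 1.103
vertex 0.747 0.274 1.354
vertex 1.666 -0.309 1.17
endloop
endfacet
facet normal 0.261 -0.406 -0.876
outer loop
vertex 0.678 -0.799 1.103
vertex 1.666 -0.309 1.17
vertex 1.519 -1.318 1.594
endloop
endfacet
facet normal 0.085 -0.991 0.104
outer loop
vertex 0.51 -1.358 2.04
vertex 1.519 -1.318 1.594
vertex 1.393 -1.214 2.686
endloop
endfacet
facet normal -0.876 -0.381 0.296
outer loop
vertex 0.032 -0.374 1.891
vertex 0.51 -1.358 2.04
vertex 0.474 -0.631 2.87
endloop
endfacet
facet normal -0.723 0.675 -0.148
outer loop
vertex 0.747 0.274 1.354
vertex 0.032 -0.374 1.891
vertex 0.621 0.378 2.446
endloop
endfacet
facet normal 0.332 0.717 -0.613
outer loop
vertex 1.666 -0.309 1.17
vertex 0.747 0.274 1.354
vertex 1.63 0.418 2.0
endloop
endfacet
facet normal 0.832 -0.314 -0.458
outer loop
vertex 1.519 -1.318 1.594
vertex 1.666 -0.309 1.17
vertex 2.108 -0.566 2.149
endloop
endfacet
facet normal 0.064 -0.531 -0.845
outer loop
vertex -2.541 -2.786 3.597
vertex -3.12 -2.179 3.172
vertex -2.182 -2.154 3.227
endloop
endfacet
facet normal 0.760 -0.052 0.648
outer loop
vertex -2.541 -2.786 3.597
vertex -2.182 -2.154 3.227
vertex -3.22 -1.341 4.508
endloop
endfacet
facet normal 0.064 -0.531 -0.845
outer loop
vertex -2.182 -2.154 3.227
vertex -3.12 -2.179 3.172
vertex -2.529 -1.541 2.816
endloop
endfacet
facet normal 0.766 0.596 0.242
outer loop
vertex -2.182 -2.154 3.227
vertex -2.529 -1.541 2.816
vertex -3.22 -1.341 4.508
endloop
endfacet
facet normal 0.064 -0.531 -0.845
outer loop
vertex -2.529 -1.541 2.816
vertex -3.12 -2.179 3.172
vertex -3.321 -1.409 2.673
endloop
endfacet
facet normal 0.172 0.984 -0.046
outer loop
vertex -2.529 -1.541 2.816
vertex -3.321 -1.409 2.673
vertex -3.22 -1.341 4.508
endloop
endfacet
facet normal 0.064 -0.531 -0.845
outer loop
vertex -3.321 -1.409 2.673
vertex -3.12 -2.179 3.172
vertex -3.961 -1.857 2.906
endloop
endfacet
facet normal -0.573 0.819 0.001
outer loop
vertex -3.321 -1.409 2.673
vertex -3.961 -1.857 2.906
vertex -3.22 -1.341 4.508
endloop
endfacet
facet normal 0.064 -0.531 -0.845
outer loop
vertex -3.961 -1.857 2.906
vertex -3.12 -2.179 3.172
vertex -3.968 -2.548 3.34
endloop
endfacet
facet normal -0.910 0.227 0.347
outer loop
vertex -3.961 -1.857 2.906
vertex -3.968 -2.548 3.34
vertex -3.22 -1.341 4.508
endloop
endfacet
facet normal 0.064 -0.531 -0.845
outer loop
vertex -3.968 -2.548 3.34
vertex -3.12 -2.179 3.172
vertex -3.336 -2.961 3.647
endloop
endfacet
facet normal -0.584 -0.348 0.734
outer loop
vertex -3.968 -2.548 3.34
vertex -3.336 -2.961 3.647
vertex -3.22 -1.341 4.508
endloop
endfacet
facet normal 0.064 -0.531 -0.845
outer loop
vertex -3.336 -2.961 3.647
vertex -3.12 -2.179 3.172
vertex -2.541 -2.786 3.597
endloop
endfacet
facet normal 0.158 -0.472 0.867
outer loop
vertex -3.336 -2.961 3.647
vertex -2.541 -2.786 3.597
vertex -3.22 -1.341 4.508
endloop
endfacet

endsolid
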